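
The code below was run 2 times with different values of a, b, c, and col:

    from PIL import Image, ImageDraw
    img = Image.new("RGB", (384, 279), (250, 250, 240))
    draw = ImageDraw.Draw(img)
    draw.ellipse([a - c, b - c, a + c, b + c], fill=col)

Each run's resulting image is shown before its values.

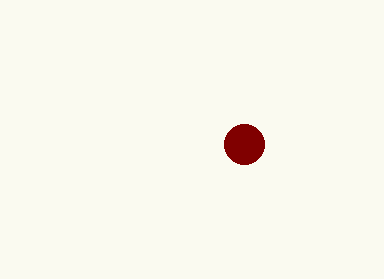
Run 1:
a = 244, b = 144, c = 20, col = 'maroon'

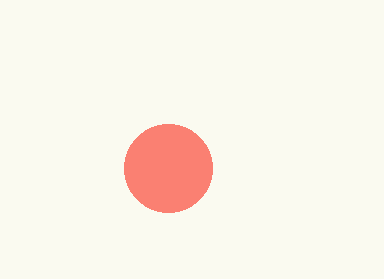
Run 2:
a = 168
b = 168
c = 44
col = 'salmon'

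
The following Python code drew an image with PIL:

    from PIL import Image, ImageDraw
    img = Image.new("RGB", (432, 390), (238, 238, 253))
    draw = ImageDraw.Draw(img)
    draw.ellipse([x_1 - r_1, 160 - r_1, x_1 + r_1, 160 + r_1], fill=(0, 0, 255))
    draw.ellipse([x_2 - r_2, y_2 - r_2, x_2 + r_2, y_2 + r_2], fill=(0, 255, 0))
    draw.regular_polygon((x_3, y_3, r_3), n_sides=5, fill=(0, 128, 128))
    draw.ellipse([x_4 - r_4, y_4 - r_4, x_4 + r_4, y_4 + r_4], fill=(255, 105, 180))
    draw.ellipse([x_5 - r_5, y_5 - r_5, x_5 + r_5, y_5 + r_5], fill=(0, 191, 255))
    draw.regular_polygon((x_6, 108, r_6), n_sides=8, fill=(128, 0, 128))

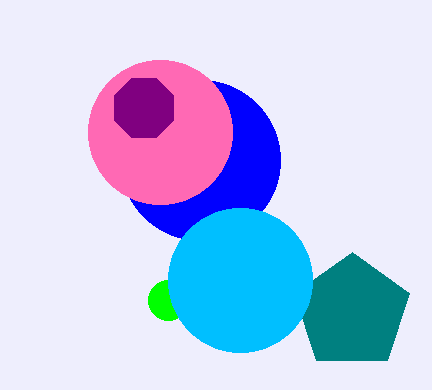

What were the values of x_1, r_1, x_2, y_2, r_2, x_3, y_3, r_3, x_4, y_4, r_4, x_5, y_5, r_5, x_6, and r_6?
x_1 = 200
r_1 = 80
x_2 = 168
y_2 = 300
r_2 = 20
x_3 = 352
y_3 = 312
r_3 = 60
x_4 = 160
y_4 = 132
r_4 = 72
x_5 = 240
y_5 = 280
r_5 = 72
x_6 = 144
r_6 = 32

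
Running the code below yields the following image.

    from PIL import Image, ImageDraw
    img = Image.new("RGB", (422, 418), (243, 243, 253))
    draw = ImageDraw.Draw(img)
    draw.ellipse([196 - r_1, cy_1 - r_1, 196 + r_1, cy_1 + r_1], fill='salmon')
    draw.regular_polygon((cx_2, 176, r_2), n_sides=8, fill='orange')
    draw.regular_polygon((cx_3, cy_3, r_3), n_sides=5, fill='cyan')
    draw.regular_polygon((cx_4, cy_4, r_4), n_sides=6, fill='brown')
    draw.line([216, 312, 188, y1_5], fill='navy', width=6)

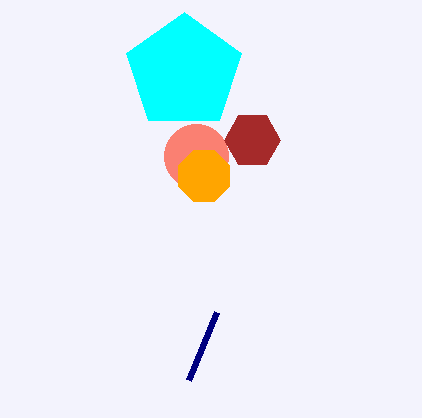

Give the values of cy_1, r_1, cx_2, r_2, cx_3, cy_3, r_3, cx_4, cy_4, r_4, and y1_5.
cy_1 = 156; r_1 = 32; cx_2 = 204; r_2 = 28; cx_3 = 184; cy_3 = 72; r_3 = 60; cx_4 = 252; cy_4 = 140; r_4 = 28; y1_5 = 380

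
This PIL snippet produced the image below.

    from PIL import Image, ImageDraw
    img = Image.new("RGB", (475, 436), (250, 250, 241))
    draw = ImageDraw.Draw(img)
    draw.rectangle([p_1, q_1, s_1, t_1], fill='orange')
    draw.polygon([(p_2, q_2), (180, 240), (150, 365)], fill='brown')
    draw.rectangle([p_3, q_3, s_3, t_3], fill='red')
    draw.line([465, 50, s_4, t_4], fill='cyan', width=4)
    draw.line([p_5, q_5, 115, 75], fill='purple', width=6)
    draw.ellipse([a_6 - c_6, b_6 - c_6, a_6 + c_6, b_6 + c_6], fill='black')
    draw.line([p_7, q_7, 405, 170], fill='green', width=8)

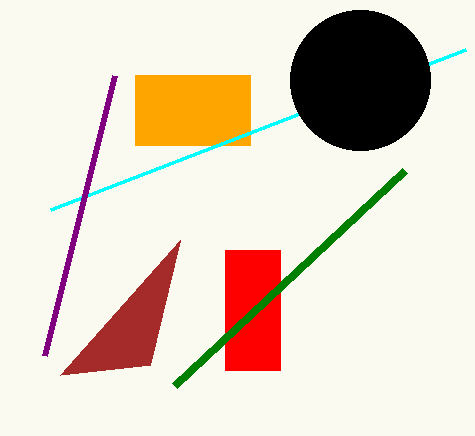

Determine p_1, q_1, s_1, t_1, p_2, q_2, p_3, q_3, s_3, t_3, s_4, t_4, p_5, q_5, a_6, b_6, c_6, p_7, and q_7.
p_1 = 135, q_1 = 75, s_1 = 250, t_1 = 145, p_2 = 60, q_2 = 375, p_3 = 225, q_3 = 250, s_3 = 280, t_3 = 370, s_4 = 50, t_4 = 210, p_5 = 45, q_5 = 355, a_6 = 360, b_6 = 80, c_6 = 70, p_7 = 175, q_7 = 385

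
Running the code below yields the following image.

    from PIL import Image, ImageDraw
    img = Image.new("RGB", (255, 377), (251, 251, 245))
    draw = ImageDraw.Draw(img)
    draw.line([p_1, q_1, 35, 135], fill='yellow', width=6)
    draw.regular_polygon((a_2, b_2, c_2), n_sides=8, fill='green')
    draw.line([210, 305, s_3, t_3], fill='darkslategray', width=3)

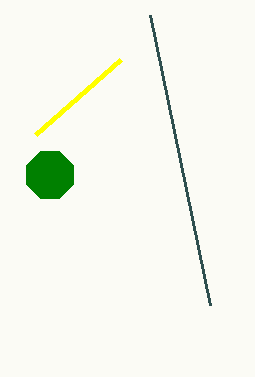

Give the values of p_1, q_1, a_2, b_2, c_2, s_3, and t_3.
p_1 = 120; q_1 = 60; a_2 = 50; b_2 = 175; c_2 = 25; s_3 = 150; t_3 = 15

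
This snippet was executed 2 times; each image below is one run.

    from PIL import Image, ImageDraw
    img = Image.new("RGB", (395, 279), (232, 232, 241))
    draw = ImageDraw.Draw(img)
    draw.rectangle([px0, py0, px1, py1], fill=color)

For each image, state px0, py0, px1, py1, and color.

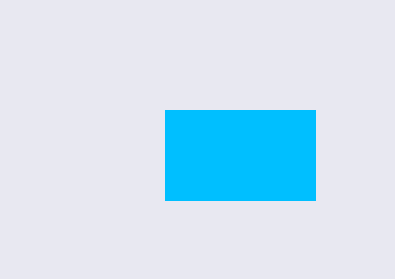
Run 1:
px0 = 165; py0 = 110; px1 = 315; py1 = 200; color = 'deepskyblue'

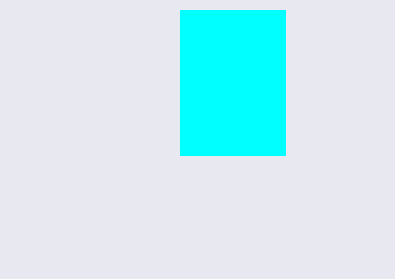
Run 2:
px0 = 180, py0 = 10, px1 = 285, py1 = 155, color = 'cyan'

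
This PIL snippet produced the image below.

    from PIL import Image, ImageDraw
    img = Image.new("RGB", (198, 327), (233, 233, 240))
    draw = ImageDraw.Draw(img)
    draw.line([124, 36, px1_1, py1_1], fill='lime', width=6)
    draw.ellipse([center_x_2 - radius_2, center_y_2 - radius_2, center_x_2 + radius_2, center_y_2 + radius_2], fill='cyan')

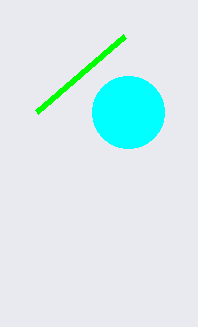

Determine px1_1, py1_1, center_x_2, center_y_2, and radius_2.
px1_1 = 36; py1_1 = 112; center_x_2 = 128; center_y_2 = 112; radius_2 = 36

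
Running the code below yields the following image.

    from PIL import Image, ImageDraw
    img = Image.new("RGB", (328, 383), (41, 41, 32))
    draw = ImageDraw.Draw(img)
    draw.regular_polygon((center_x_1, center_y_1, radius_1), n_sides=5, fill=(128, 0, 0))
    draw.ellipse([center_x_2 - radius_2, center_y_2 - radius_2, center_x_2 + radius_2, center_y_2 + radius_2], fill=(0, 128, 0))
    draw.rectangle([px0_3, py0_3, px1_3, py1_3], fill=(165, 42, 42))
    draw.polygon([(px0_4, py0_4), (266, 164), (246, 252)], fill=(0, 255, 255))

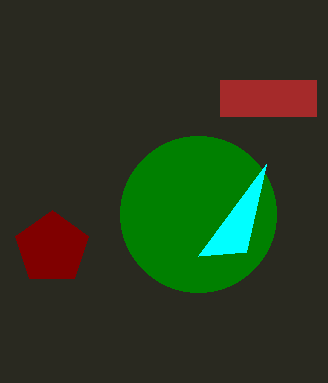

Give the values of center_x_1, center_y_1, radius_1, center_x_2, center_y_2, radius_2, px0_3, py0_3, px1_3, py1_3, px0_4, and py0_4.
center_x_1 = 52, center_y_1 = 248, radius_1 = 38, center_x_2 = 198, center_y_2 = 214, radius_2 = 78, px0_3 = 220, py0_3 = 80, px1_3 = 316, py1_3 = 116, px0_4 = 198, py0_4 = 256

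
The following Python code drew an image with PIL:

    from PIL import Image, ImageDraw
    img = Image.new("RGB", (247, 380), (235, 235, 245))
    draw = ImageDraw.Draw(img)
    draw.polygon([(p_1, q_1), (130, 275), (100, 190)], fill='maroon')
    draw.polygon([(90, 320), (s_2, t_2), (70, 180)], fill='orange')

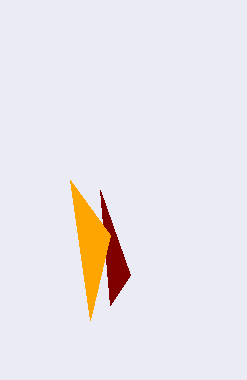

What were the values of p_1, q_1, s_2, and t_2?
p_1 = 110; q_1 = 305; s_2 = 110; t_2 = 235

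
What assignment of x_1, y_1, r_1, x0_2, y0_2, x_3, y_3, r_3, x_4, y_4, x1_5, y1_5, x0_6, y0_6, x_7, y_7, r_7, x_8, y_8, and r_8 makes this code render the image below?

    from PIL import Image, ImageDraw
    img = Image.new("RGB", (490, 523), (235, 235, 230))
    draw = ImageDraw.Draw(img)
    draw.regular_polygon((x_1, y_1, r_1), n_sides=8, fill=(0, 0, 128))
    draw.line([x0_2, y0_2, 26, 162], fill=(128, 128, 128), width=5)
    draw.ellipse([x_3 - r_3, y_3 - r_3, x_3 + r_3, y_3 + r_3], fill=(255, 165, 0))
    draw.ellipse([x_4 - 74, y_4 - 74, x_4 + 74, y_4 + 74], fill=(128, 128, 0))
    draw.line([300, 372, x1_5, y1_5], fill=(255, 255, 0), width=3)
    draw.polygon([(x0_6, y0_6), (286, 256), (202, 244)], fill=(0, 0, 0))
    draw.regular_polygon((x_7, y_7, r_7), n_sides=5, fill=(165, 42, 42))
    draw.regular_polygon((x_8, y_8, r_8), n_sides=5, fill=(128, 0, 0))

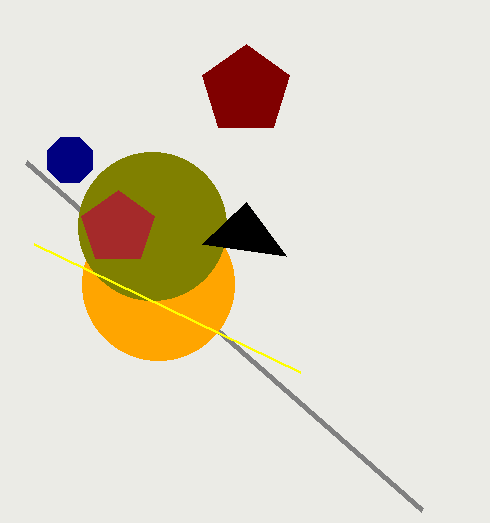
x_1 = 70; y_1 = 160; r_1 = 24; x0_2 = 422; y0_2 = 510; x_3 = 158; y_3 = 284; r_3 = 76; x_4 = 152; y_4 = 226; x1_5 = 34; y1_5 = 244; x0_6 = 246; y0_6 = 202; x_7 = 118; y_7 = 228; r_7 = 38; x_8 = 246; y_8 = 90; r_8 = 46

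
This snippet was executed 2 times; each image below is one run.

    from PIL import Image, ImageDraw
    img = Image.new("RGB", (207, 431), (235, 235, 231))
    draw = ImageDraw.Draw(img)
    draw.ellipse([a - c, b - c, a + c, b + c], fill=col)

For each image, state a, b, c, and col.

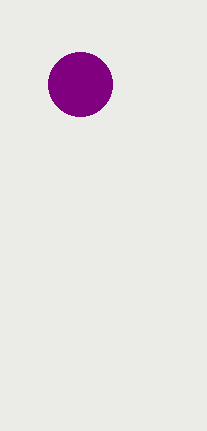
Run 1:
a = 80
b = 84
c = 32
col = 'purple'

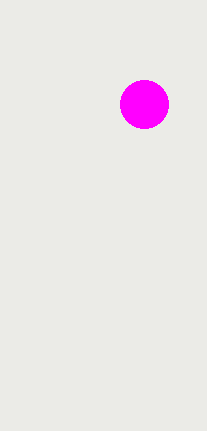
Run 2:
a = 144
b = 104
c = 24
col = 'magenta'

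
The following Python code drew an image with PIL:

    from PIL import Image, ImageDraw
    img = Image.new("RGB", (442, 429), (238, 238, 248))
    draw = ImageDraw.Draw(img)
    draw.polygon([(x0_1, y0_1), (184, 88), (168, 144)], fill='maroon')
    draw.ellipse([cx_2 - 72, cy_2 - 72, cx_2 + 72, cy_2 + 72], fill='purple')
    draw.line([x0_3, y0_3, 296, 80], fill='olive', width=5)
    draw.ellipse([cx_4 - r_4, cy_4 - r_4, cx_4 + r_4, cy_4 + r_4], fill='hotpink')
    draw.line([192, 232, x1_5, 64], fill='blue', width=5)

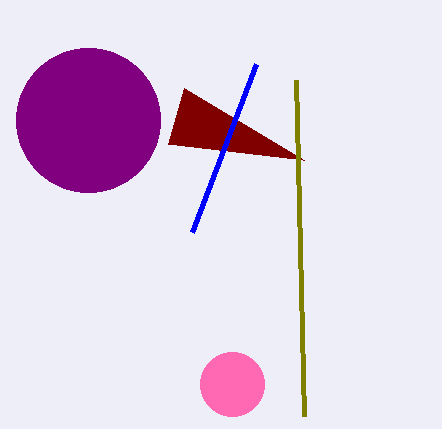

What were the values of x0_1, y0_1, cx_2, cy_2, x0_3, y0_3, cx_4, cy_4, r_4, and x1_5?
x0_1 = 304, y0_1 = 160, cx_2 = 88, cy_2 = 120, x0_3 = 304, y0_3 = 416, cx_4 = 232, cy_4 = 384, r_4 = 32, x1_5 = 256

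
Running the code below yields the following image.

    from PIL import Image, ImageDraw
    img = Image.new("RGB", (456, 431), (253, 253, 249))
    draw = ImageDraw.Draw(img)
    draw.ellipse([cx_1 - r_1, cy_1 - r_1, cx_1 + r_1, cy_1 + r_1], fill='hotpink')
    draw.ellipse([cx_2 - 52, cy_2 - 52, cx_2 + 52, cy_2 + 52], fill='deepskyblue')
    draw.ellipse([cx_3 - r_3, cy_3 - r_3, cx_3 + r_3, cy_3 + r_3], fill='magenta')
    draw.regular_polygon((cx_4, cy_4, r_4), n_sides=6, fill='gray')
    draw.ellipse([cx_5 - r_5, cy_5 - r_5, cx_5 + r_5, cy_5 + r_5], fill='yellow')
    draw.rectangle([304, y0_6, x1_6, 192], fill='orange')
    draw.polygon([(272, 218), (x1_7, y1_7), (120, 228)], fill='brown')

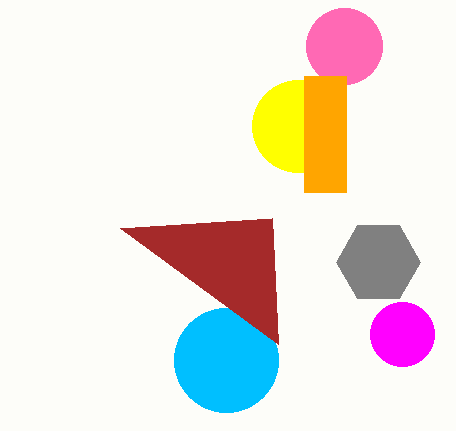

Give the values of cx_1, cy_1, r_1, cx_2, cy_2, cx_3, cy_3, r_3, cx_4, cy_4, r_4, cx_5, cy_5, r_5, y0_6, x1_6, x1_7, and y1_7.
cx_1 = 344, cy_1 = 46, r_1 = 38, cx_2 = 226, cy_2 = 360, cx_3 = 402, cy_3 = 334, r_3 = 32, cx_4 = 378, cy_4 = 262, r_4 = 42, cx_5 = 298, cy_5 = 126, r_5 = 46, y0_6 = 76, x1_6 = 346, x1_7 = 278, y1_7 = 344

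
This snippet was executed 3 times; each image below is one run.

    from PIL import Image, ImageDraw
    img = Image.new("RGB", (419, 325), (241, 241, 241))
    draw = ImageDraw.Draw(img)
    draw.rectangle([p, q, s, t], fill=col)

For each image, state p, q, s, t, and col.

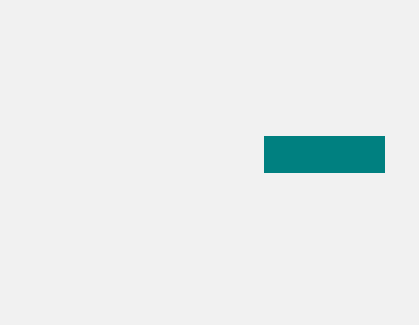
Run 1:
p = 264; q = 136; s = 384; t = 172; col = 'teal'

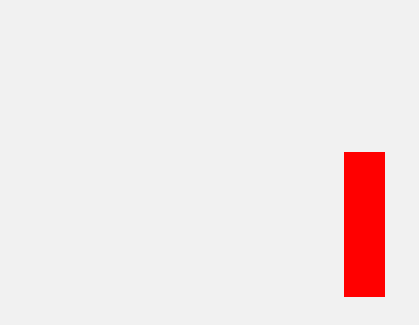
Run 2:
p = 344; q = 152; s = 384; t = 296; col = 'red'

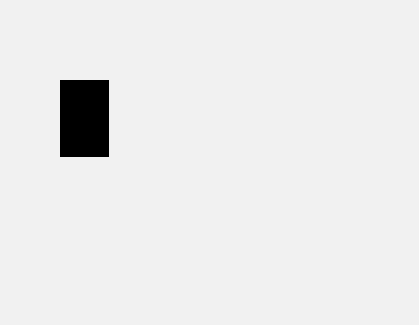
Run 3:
p = 60, q = 80, s = 108, t = 156, col = 'black'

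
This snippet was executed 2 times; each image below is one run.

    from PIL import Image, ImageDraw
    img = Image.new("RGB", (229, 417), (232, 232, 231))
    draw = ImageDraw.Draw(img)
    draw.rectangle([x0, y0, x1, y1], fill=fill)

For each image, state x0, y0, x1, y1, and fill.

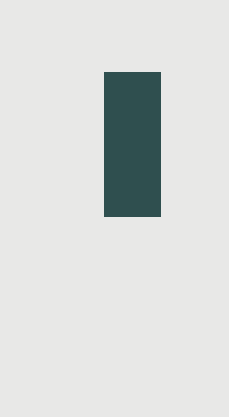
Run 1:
x0 = 104; y0 = 72; x1 = 160; y1 = 216; fill = 'darkslategray'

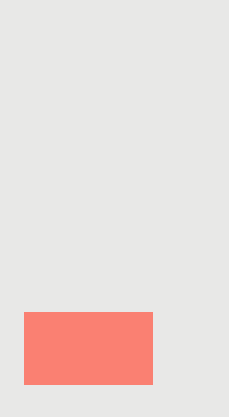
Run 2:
x0 = 24
y0 = 312
x1 = 152
y1 = 384
fill = 'salmon'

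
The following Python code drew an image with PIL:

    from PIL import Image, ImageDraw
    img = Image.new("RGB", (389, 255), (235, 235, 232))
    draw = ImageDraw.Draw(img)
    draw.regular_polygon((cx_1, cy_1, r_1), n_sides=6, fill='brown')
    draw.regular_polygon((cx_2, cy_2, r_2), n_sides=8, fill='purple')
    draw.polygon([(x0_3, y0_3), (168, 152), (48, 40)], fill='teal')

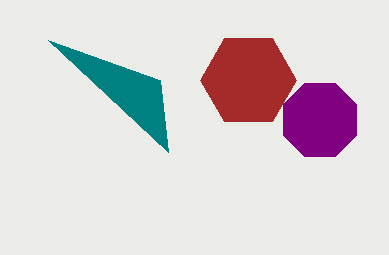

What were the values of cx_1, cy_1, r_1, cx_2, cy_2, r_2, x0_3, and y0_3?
cx_1 = 248, cy_1 = 80, r_1 = 48, cx_2 = 320, cy_2 = 120, r_2 = 40, x0_3 = 160, y0_3 = 80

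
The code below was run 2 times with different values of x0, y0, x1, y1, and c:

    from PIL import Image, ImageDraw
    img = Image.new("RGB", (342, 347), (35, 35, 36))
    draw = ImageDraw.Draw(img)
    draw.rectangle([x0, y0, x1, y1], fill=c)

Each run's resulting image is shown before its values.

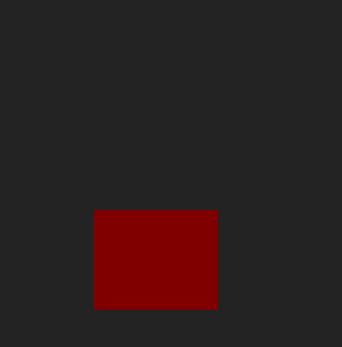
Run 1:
x0 = 94; y0 = 210; x1 = 216; y1 = 308; c = 'maroon'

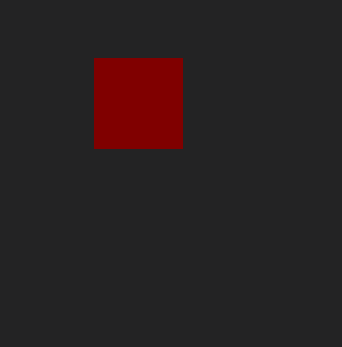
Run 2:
x0 = 94
y0 = 58
x1 = 182
y1 = 148
c = 'maroon'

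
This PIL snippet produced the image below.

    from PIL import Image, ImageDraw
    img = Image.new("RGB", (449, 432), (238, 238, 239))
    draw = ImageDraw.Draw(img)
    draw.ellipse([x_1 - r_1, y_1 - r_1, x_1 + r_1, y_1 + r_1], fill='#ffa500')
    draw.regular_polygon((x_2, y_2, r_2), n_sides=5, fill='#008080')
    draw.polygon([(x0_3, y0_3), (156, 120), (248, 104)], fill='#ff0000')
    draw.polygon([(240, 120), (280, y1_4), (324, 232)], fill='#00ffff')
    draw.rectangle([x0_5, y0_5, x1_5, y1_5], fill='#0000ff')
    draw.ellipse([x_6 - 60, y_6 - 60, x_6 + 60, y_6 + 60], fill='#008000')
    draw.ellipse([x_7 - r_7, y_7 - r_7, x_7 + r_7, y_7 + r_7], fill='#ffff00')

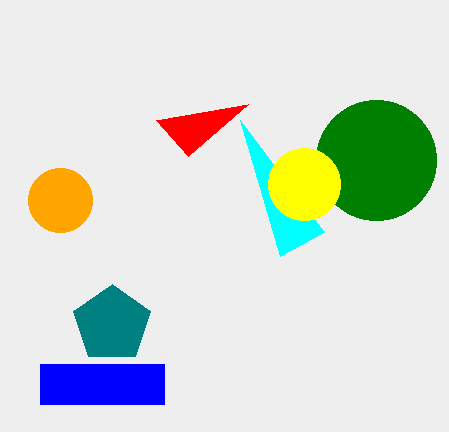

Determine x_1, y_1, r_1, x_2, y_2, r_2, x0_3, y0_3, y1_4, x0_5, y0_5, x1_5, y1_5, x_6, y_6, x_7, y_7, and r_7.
x_1 = 60; y_1 = 200; r_1 = 32; x_2 = 112; y_2 = 324; r_2 = 40; x0_3 = 188; y0_3 = 156; y1_4 = 256; x0_5 = 40; y0_5 = 364; x1_5 = 164; y1_5 = 404; x_6 = 376; y_6 = 160; x_7 = 304; y_7 = 184; r_7 = 36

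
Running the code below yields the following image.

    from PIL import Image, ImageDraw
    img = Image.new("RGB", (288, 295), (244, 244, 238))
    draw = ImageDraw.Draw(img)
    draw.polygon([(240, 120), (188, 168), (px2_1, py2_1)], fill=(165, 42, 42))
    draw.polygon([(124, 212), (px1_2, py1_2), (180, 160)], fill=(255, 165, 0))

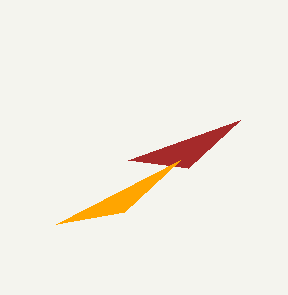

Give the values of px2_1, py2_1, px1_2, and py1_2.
px2_1 = 128
py2_1 = 160
px1_2 = 56
py1_2 = 224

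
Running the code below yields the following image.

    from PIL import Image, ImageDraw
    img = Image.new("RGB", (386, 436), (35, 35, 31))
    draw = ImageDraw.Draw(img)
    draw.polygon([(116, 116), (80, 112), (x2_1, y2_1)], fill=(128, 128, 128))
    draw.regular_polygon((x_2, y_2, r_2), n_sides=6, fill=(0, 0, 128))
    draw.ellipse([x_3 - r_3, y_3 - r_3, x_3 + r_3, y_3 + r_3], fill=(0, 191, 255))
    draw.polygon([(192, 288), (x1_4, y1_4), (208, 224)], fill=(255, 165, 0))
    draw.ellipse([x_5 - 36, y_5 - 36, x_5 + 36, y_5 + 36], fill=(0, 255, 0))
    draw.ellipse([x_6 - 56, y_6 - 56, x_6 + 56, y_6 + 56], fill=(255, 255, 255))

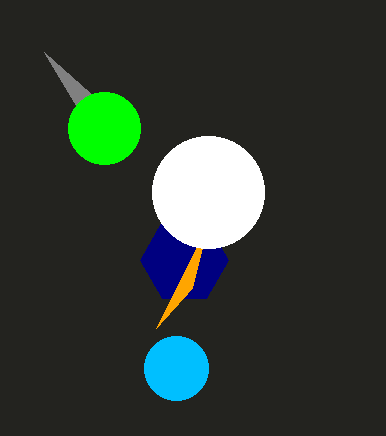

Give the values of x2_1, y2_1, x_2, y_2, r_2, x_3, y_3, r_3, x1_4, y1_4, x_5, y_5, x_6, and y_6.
x2_1 = 44
y2_1 = 52
x_2 = 184
y_2 = 260
r_2 = 44
x_3 = 176
y_3 = 368
r_3 = 32
x1_4 = 156
y1_4 = 328
x_5 = 104
y_5 = 128
x_6 = 208
y_6 = 192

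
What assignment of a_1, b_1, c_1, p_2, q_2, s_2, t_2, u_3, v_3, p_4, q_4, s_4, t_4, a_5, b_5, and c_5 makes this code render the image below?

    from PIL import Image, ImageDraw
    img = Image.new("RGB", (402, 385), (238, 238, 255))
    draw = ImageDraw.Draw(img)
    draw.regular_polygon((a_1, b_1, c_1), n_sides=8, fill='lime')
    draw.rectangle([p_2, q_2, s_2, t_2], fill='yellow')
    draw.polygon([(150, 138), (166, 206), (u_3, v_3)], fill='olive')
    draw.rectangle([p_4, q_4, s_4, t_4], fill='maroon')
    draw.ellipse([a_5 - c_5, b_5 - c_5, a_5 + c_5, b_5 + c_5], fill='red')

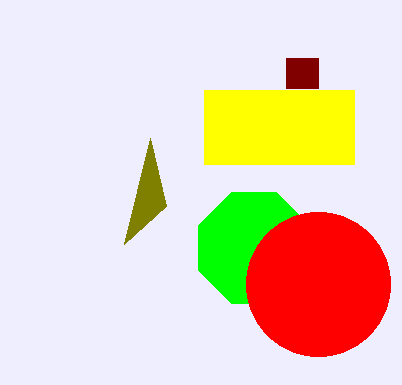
a_1 = 254; b_1 = 248; c_1 = 60; p_2 = 204; q_2 = 90; s_2 = 354; t_2 = 164; u_3 = 124; v_3 = 244; p_4 = 286; q_4 = 58; s_4 = 318; t_4 = 88; a_5 = 318; b_5 = 284; c_5 = 72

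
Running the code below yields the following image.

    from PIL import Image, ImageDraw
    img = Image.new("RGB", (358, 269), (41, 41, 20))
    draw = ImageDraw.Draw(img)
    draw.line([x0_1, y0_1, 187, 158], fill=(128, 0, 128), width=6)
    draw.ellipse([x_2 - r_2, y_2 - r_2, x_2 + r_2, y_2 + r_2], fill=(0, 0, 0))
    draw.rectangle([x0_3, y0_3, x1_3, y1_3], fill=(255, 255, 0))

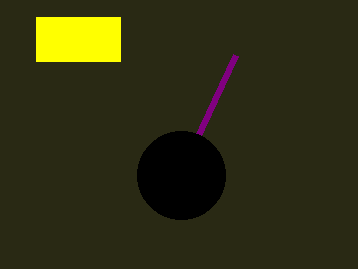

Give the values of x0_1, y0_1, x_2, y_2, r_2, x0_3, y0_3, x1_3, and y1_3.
x0_1 = 235; y0_1 = 55; x_2 = 181; y_2 = 175; r_2 = 44; x0_3 = 36; y0_3 = 17; x1_3 = 120; y1_3 = 61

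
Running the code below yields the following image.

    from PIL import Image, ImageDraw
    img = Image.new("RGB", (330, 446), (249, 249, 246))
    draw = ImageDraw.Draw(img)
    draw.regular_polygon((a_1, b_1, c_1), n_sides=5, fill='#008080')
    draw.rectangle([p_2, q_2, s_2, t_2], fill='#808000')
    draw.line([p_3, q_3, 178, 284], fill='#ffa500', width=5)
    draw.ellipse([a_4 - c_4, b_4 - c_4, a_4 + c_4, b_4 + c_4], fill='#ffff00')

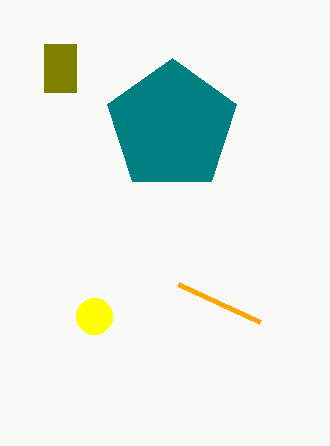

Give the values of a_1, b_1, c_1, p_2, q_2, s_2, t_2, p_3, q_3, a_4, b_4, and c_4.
a_1 = 172; b_1 = 126; c_1 = 68; p_2 = 44; q_2 = 44; s_2 = 76; t_2 = 92; p_3 = 260; q_3 = 322; a_4 = 94; b_4 = 316; c_4 = 18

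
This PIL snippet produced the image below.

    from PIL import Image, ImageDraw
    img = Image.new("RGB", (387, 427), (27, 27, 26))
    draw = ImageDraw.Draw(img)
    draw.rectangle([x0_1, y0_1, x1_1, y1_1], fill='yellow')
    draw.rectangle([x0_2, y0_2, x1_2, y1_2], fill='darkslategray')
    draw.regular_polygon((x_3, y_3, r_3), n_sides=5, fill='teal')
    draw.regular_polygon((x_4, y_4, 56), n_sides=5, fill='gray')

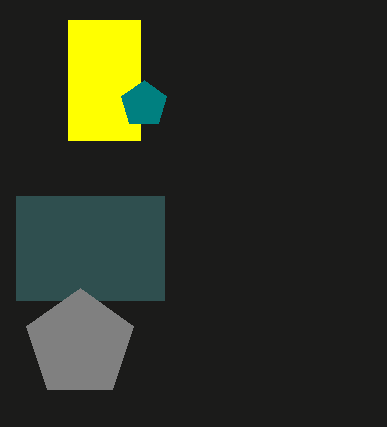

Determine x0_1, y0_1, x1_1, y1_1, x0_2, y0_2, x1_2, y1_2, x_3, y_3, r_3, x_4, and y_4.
x0_1 = 68, y0_1 = 20, x1_1 = 140, y1_1 = 140, x0_2 = 16, y0_2 = 196, x1_2 = 164, y1_2 = 300, x_3 = 144, y_3 = 104, r_3 = 24, x_4 = 80, y_4 = 344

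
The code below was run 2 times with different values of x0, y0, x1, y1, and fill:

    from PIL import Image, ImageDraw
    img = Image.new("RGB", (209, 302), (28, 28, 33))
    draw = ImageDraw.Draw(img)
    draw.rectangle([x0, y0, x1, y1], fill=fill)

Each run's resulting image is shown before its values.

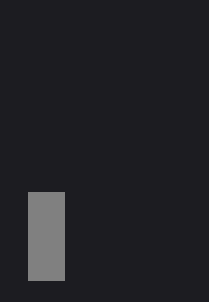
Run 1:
x0 = 28, y0 = 192, x1 = 64, y1 = 280, fill = 'gray'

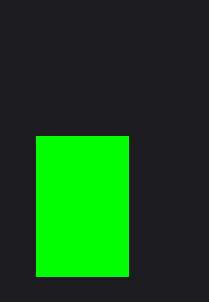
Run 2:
x0 = 36; y0 = 136; x1 = 128; y1 = 276; fill = 'lime'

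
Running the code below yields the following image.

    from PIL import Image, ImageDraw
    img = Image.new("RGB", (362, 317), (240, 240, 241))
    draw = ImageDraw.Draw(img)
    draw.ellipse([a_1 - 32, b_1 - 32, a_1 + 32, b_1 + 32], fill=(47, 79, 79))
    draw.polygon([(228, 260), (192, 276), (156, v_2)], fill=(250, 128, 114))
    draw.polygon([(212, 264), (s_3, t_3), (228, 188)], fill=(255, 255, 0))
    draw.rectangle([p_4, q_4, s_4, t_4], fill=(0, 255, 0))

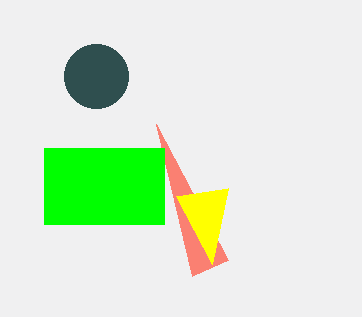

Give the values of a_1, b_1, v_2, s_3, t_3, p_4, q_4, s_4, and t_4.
a_1 = 96
b_1 = 76
v_2 = 124
s_3 = 176
t_3 = 196
p_4 = 44
q_4 = 148
s_4 = 164
t_4 = 224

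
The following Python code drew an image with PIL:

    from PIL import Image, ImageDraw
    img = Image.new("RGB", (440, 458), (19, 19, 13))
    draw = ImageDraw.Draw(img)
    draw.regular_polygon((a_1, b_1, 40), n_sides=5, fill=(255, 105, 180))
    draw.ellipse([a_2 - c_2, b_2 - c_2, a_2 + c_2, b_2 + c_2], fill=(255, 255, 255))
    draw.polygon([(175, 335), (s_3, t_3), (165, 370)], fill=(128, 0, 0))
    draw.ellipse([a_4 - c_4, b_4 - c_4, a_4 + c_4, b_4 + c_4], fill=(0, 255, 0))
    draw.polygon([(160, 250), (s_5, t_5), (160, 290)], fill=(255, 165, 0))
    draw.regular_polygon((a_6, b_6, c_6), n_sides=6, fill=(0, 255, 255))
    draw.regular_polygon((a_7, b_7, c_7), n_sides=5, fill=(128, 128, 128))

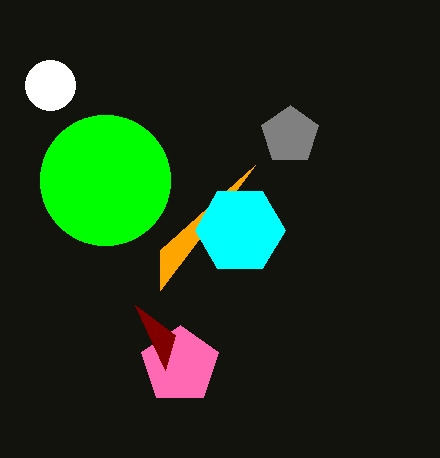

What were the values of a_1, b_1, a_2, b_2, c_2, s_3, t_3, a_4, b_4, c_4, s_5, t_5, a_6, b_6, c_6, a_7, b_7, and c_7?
a_1 = 180; b_1 = 365; a_2 = 50; b_2 = 85; c_2 = 25; s_3 = 135; t_3 = 305; a_4 = 105; b_4 = 180; c_4 = 65; s_5 = 255; t_5 = 165; a_6 = 240; b_6 = 230; c_6 = 45; a_7 = 290; b_7 = 135; c_7 = 30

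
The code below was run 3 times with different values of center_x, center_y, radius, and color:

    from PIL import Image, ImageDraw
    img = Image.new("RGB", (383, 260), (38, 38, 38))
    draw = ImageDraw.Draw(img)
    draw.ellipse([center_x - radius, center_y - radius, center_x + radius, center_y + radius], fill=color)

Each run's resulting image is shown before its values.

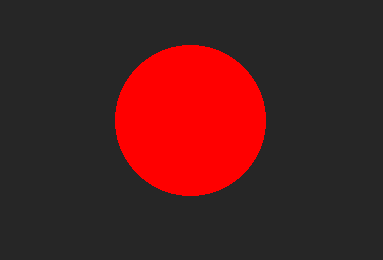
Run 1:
center_x = 190
center_y = 120
radius = 75
color = 'red'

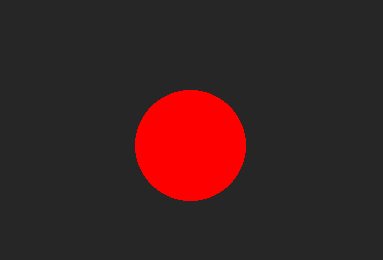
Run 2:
center_x = 190, center_y = 145, radius = 55, color = 'red'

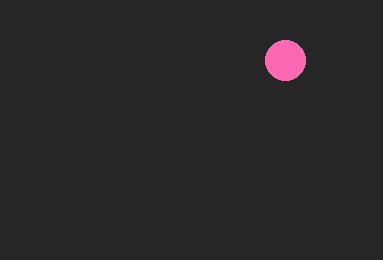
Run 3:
center_x = 285, center_y = 60, radius = 20, color = 'hotpink'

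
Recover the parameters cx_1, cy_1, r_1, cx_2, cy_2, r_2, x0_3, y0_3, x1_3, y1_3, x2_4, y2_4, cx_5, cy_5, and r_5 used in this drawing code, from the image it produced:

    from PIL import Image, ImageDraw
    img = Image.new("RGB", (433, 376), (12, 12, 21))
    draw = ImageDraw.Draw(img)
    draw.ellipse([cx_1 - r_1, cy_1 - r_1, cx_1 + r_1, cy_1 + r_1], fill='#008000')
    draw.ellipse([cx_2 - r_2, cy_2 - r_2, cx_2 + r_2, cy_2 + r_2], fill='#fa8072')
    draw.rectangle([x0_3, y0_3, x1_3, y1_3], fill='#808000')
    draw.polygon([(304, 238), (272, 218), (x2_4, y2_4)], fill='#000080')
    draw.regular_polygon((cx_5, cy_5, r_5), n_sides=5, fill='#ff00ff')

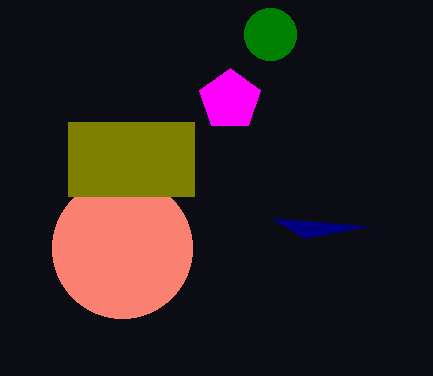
cx_1 = 270
cy_1 = 34
r_1 = 26
cx_2 = 122
cy_2 = 248
r_2 = 70
x0_3 = 68
y0_3 = 122
x1_3 = 194
y1_3 = 196
x2_4 = 370
y2_4 = 226
cx_5 = 230
cy_5 = 100
r_5 = 32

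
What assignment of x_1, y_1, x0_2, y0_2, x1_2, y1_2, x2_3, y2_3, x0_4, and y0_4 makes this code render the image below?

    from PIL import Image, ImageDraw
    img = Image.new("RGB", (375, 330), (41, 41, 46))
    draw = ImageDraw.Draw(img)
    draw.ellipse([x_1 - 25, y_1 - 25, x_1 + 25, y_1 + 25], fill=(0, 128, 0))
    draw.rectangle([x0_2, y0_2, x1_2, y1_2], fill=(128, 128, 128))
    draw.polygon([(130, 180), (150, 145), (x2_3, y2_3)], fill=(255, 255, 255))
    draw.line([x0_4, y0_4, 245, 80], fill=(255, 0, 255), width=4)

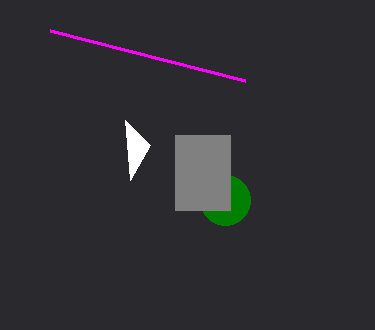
x_1 = 225; y_1 = 200; x0_2 = 175; y0_2 = 135; x1_2 = 230; y1_2 = 210; x2_3 = 125; y2_3 = 120; x0_4 = 50; y0_4 = 30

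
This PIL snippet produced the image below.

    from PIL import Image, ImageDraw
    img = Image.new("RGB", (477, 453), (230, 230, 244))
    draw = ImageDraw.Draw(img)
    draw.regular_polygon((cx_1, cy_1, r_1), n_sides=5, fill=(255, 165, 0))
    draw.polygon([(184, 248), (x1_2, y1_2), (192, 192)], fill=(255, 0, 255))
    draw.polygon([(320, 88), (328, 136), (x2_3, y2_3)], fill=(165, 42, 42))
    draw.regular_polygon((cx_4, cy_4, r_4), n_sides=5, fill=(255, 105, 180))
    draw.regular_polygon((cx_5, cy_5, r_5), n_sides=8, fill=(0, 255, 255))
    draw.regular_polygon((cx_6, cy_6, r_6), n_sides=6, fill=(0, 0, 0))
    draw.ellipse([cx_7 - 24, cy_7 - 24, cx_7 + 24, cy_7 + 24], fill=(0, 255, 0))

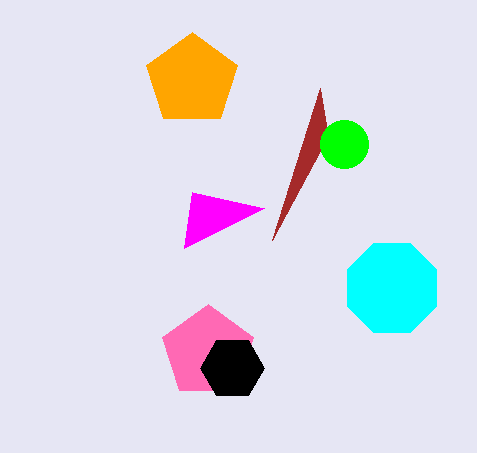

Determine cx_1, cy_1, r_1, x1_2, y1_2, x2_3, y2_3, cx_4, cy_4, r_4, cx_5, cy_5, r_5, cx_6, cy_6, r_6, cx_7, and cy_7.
cx_1 = 192, cy_1 = 80, r_1 = 48, x1_2 = 264, y1_2 = 208, x2_3 = 272, y2_3 = 240, cx_4 = 208, cy_4 = 352, r_4 = 48, cx_5 = 392, cy_5 = 288, r_5 = 48, cx_6 = 232, cy_6 = 368, r_6 = 32, cx_7 = 344, cy_7 = 144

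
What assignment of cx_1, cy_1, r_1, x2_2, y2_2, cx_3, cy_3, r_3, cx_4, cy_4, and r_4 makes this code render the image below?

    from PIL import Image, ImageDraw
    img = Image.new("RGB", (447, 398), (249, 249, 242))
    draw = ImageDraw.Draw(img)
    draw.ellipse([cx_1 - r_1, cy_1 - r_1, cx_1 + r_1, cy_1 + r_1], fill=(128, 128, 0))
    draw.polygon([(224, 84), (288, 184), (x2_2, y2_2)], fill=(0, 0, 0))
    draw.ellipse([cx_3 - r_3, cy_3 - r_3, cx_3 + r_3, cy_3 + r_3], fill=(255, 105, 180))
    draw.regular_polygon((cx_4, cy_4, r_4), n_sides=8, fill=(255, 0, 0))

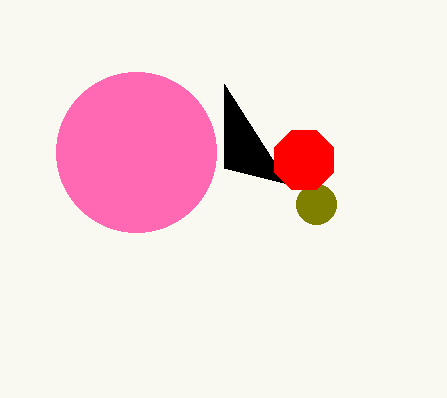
cx_1 = 316
cy_1 = 204
r_1 = 20
x2_2 = 224
y2_2 = 168
cx_3 = 136
cy_3 = 152
r_3 = 80
cx_4 = 304
cy_4 = 160
r_4 = 32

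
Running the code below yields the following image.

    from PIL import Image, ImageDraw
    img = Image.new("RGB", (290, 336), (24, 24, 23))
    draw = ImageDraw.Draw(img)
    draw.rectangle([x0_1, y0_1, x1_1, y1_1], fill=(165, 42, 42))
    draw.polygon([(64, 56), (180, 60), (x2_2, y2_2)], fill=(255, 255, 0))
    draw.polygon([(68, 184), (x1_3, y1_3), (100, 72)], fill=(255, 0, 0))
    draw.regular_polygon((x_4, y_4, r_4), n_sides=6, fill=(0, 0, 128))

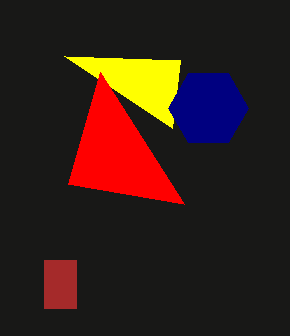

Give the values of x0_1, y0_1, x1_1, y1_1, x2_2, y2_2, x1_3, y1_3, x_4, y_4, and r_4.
x0_1 = 44; y0_1 = 260; x1_1 = 76; y1_1 = 308; x2_2 = 172; y2_2 = 128; x1_3 = 184; y1_3 = 204; x_4 = 208; y_4 = 108; r_4 = 40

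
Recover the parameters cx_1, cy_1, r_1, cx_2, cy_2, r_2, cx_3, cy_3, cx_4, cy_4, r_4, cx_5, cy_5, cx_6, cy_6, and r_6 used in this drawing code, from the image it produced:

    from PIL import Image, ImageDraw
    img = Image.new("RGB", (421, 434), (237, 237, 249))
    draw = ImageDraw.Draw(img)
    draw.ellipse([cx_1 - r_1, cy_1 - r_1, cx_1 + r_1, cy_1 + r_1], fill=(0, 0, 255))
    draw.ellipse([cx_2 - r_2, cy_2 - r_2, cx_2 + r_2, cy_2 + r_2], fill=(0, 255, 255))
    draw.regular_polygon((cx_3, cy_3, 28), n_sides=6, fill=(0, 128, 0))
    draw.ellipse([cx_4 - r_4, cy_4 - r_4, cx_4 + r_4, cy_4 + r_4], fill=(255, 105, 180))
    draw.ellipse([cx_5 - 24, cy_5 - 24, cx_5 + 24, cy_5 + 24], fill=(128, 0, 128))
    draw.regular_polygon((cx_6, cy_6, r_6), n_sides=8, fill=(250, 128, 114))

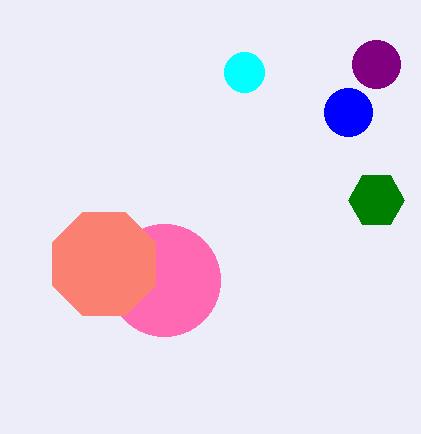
cx_1 = 348
cy_1 = 112
r_1 = 24
cx_2 = 244
cy_2 = 72
r_2 = 20
cx_3 = 376
cy_3 = 200
cx_4 = 164
cy_4 = 280
r_4 = 56
cx_5 = 376
cy_5 = 64
cx_6 = 104
cy_6 = 264
r_6 = 56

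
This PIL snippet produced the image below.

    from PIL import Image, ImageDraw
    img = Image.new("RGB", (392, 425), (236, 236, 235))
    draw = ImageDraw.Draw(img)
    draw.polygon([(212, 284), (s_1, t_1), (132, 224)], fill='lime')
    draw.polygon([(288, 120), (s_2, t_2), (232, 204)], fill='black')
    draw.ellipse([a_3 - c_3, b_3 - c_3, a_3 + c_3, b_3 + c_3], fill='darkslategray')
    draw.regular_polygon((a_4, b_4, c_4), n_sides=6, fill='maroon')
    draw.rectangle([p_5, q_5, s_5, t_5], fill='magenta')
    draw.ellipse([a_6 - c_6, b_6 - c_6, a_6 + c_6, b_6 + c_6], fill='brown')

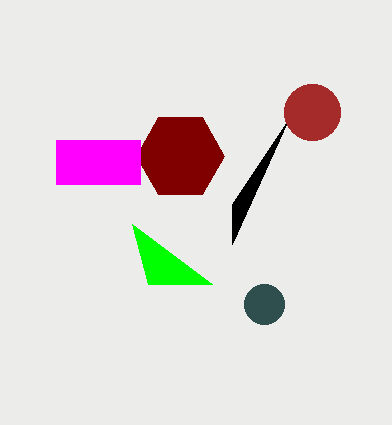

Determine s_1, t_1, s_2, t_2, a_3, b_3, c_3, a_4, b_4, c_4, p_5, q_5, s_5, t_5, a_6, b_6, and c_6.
s_1 = 148
t_1 = 284
s_2 = 232
t_2 = 244
a_3 = 264
b_3 = 304
c_3 = 20
a_4 = 180
b_4 = 156
c_4 = 44
p_5 = 56
q_5 = 140
s_5 = 140
t_5 = 184
a_6 = 312
b_6 = 112
c_6 = 28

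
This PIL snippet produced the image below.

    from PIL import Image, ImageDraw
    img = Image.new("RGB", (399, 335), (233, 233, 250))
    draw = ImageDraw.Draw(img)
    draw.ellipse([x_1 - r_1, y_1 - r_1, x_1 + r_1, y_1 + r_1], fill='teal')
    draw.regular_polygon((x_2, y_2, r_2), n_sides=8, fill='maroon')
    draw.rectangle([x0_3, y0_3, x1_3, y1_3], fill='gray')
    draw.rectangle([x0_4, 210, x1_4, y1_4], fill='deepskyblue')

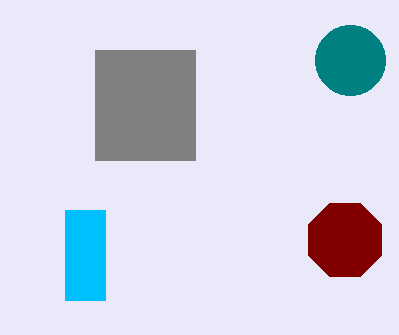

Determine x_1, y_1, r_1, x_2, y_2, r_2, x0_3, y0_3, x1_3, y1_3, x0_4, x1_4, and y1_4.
x_1 = 350, y_1 = 60, r_1 = 35, x_2 = 345, y_2 = 240, r_2 = 40, x0_3 = 95, y0_3 = 50, x1_3 = 195, y1_3 = 160, x0_4 = 65, x1_4 = 105, y1_4 = 300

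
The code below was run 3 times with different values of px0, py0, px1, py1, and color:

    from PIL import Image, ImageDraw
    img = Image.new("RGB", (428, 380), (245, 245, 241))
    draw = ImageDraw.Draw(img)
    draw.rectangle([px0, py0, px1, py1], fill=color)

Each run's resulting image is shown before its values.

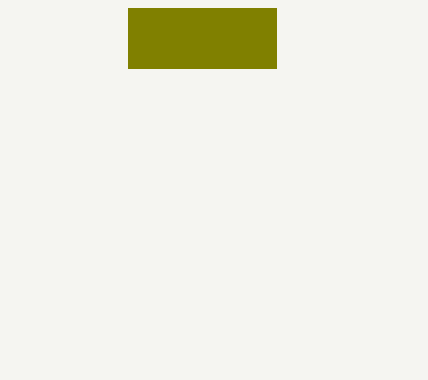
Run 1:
px0 = 128; py0 = 8; px1 = 276; py1 = 68; color = 'olive'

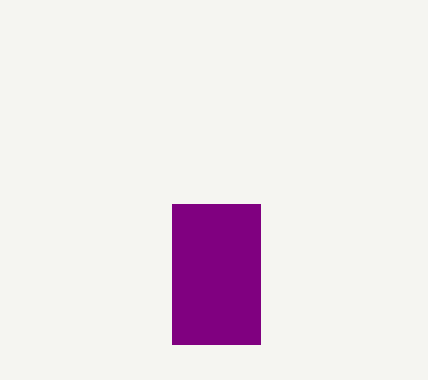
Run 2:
px0 = 172, py0 = 204, px1 = 260, py1 = 344, color = 'purple'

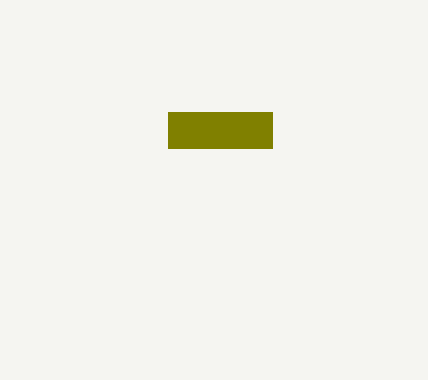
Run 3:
px0 = 168, py0 = 112, px1 = 272, py1 = 148, color = 'olive'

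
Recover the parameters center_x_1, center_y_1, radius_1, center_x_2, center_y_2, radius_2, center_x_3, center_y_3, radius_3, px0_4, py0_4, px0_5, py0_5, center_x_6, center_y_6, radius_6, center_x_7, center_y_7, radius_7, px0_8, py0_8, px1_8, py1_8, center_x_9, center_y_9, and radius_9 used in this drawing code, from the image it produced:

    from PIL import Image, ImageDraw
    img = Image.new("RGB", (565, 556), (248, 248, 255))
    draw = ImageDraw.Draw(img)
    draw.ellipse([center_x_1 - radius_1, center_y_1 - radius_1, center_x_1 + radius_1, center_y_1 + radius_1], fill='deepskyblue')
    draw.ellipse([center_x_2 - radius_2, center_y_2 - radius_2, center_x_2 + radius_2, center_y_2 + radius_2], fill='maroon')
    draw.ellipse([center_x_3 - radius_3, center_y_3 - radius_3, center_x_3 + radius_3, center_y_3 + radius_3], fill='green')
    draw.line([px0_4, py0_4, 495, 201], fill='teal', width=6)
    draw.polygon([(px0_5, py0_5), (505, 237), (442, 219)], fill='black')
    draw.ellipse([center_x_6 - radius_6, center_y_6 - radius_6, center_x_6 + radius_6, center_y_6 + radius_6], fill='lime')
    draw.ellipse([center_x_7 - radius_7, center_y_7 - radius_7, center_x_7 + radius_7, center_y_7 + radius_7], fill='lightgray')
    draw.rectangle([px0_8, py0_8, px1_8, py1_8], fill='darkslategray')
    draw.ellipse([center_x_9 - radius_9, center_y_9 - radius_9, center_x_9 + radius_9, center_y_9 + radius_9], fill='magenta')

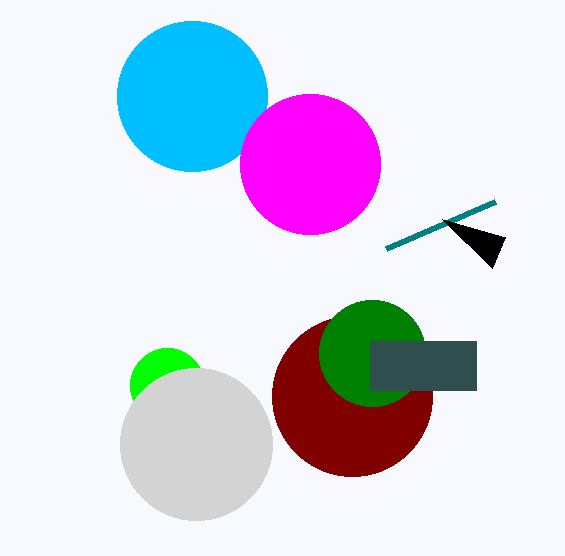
center_x_1 = 192; center_y_1 = 96; radius_1 = 75; center_x_2 = 352; center_y_2 = 396; radius_2 = 80; center_x_3 = 372; center_y_3 = 353; radius_3 = 53; px0_4 = 386; py0_4 = 248; px0_5 = 492; py0_5 = 268; center_x_6 = 167; center_y_6 = 385; radius_6 = 37; center_x_7 = 196; center_y_7 = 444; radius_7 = 76; px0_8 = 370; py0_8 = 341; px1_8 = 476; py1_8 = 390; center_x_9 = 310; center_y_9 = 164; radius_9 = 70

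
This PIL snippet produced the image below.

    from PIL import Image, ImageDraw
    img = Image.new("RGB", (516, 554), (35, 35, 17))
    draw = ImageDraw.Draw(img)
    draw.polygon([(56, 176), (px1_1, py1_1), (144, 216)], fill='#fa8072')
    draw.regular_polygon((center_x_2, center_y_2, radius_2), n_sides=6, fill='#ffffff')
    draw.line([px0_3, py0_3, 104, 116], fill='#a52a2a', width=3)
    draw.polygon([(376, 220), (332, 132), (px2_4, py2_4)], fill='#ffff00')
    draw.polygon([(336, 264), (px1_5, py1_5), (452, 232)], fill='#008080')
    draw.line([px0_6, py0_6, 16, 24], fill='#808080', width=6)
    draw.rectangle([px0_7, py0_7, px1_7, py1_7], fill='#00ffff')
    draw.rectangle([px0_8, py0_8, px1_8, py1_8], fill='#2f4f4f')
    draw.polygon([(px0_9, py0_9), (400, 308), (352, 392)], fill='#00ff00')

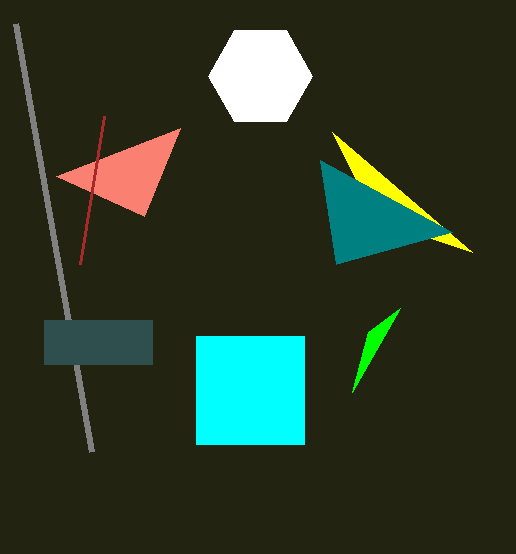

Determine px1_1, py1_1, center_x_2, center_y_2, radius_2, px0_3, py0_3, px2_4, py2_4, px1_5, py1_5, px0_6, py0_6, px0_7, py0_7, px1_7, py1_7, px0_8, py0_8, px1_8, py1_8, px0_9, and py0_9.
px1_1 = 180; py1_1 = 128; center_x_2 = 260; center_y_2 = 76; radius_2 = 52; px0_3 = 80; py0_3 = 264; px2_4 = 472; py2_4 = 252; px1_5 = 320; py1_5 = 160; px0_6 = 92; py0_6 = 452; px0_7 = 196; py0_7 = 336; px1_7 = 304; py1_7 = 444; px0_8 = 44; py0_8 = 320; px1_8 = 152; py1_8 = 364; px0_9 = 368; py0_9 = 332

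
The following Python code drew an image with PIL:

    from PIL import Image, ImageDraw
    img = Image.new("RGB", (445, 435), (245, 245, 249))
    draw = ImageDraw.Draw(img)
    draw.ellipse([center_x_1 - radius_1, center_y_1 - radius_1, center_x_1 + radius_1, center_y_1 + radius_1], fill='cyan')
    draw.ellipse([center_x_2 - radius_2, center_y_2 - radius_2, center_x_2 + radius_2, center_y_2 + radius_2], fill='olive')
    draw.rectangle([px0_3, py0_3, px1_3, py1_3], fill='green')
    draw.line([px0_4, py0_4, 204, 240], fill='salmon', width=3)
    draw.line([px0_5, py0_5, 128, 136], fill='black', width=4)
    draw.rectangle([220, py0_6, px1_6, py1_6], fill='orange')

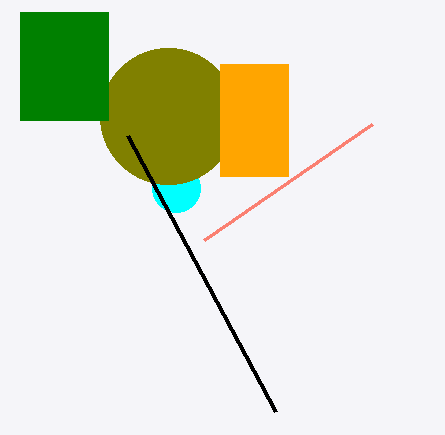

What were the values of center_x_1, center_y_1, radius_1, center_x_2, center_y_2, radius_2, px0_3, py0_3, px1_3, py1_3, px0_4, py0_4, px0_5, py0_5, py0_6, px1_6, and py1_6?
center_x_1 = 176; center_y_1 = 188; radius_1 = 24; center_x_2 = 168; center_y_2 = 116; radius_2 = 68; px0_3 = 20; py0_3 = 12; px1_3 = 108; py1_3 = 120; px0_4 = 372; py0_4 = 124; px0_5 = 276; py0_5 = 412; py0_6 = 64; px1_6 = 288; py1_6 = 176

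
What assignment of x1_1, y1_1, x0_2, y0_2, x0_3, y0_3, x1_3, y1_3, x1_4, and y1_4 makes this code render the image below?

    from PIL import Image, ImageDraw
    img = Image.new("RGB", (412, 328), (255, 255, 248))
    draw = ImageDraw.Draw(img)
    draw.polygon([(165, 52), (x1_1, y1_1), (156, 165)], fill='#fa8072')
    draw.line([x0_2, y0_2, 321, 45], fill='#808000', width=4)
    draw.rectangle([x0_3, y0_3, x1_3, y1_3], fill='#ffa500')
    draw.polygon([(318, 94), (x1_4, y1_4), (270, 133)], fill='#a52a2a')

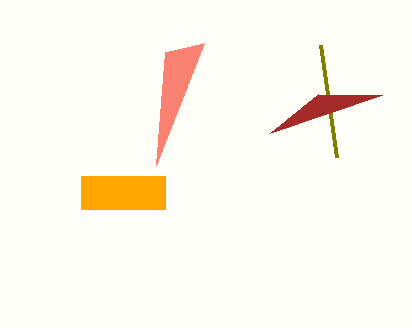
x1_1 = 204; y1_1 = 43; x0_2 = 337; y0_2 = 157; x0_3 = 81; y0_3 = 176; x1_3 = 165; y1_3 = 209; x1_4 = 382; y1_4 = 95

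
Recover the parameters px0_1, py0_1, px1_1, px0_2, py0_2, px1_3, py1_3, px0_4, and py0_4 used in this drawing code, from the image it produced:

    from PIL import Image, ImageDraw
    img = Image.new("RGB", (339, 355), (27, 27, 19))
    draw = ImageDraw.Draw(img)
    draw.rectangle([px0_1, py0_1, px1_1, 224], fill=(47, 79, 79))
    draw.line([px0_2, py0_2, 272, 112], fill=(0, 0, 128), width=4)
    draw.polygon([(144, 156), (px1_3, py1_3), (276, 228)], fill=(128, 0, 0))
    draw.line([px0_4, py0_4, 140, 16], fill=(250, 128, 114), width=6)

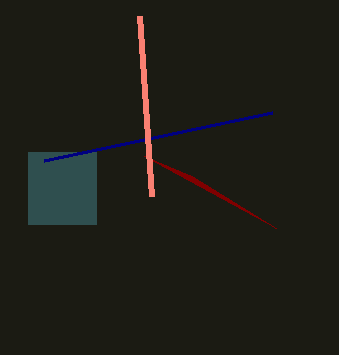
px0_1 = 28; py0_1 = 152; px1_1 = 96; px0_2 = 44; py0_2 = 160; px1_3 = 192; py1_3 = 176; px0_4 = 152; py0_4 = 196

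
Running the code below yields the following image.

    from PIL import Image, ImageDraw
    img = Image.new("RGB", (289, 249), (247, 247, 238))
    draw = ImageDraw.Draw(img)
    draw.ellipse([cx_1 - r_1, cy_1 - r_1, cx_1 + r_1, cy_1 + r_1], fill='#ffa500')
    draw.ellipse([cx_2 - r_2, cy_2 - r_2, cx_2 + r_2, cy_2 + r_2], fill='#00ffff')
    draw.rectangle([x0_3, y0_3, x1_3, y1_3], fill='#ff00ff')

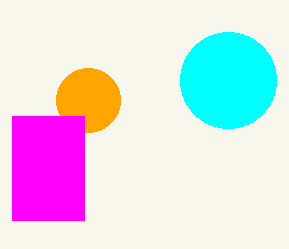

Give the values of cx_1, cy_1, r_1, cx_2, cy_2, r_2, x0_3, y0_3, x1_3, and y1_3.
cx_1 = 88
cy_1 = 100
r_1 = 32
cx_2 = 228
cy_2 = 80
r_2 = 48
x0_3 = 12
y0_3 = 116
x1_3 = 84
y1_3 = 220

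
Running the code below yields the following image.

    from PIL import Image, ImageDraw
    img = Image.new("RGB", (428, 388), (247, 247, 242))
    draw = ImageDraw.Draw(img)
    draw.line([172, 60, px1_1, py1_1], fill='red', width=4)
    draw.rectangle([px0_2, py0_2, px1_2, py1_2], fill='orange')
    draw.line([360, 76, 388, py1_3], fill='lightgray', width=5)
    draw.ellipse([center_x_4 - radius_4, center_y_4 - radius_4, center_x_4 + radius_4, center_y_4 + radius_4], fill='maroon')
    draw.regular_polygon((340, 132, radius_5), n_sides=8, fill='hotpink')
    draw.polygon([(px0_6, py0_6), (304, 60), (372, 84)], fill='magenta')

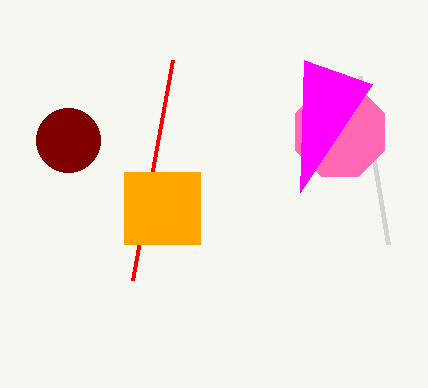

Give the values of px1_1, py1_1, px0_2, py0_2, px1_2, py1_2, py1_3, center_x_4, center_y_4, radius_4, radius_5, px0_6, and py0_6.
px1_1 = 132, py1_1 = 280, px0_2 = 124, py0_2 = 172, px1_2 = 200, py1_2 = 244, py1_3 = 244, center_x_4 = 68, center_y_4 = 140, radius_4 = 32, radius_5 = 48, px0_6 = 300, py0_6 = 192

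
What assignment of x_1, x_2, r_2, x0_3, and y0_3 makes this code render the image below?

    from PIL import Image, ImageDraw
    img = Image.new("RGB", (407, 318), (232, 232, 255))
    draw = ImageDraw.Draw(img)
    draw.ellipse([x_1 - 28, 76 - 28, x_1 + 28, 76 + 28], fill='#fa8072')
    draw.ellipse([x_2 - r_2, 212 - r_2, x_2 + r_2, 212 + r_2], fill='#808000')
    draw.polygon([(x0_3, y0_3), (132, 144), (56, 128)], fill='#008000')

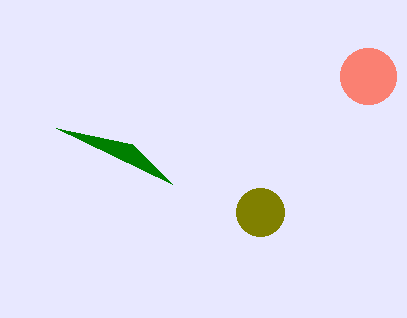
x_1 = 368
x_2 = 260
r_2 = 24
x0_3 = 172
y0_3 = 184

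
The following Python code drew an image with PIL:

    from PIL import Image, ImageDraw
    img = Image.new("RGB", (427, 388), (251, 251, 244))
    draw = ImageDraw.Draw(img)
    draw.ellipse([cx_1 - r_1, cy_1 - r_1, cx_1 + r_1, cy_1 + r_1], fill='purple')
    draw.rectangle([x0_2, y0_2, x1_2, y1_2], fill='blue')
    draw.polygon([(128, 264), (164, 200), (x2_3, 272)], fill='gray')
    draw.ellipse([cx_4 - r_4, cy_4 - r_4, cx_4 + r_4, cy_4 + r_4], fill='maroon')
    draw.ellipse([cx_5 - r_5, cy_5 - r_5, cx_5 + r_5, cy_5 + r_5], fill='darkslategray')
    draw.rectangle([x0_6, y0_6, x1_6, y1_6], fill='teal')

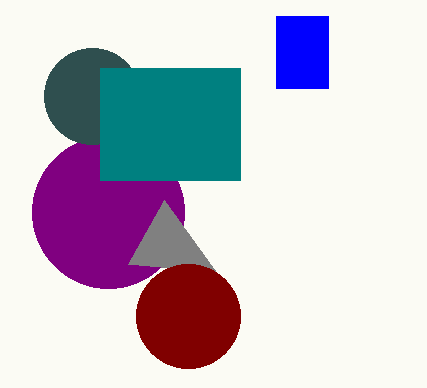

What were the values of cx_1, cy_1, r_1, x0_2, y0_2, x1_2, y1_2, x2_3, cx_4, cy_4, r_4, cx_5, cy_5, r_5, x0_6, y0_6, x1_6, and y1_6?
cx_1 = 108; cy_1 = 212; r_1 = 76; x0_2 = 276; y0_2 = 16; x1_2 = 328; y1_2 = 88; x2_3 = 216; cx_4 = 188; cy_4 = 316; r_4 = 52; cx_5 = 92; cy_5 = 96; r_5 = 48; x0_6 = 100; y0_6 = 68; x1_6 = 240; y1_6 = 180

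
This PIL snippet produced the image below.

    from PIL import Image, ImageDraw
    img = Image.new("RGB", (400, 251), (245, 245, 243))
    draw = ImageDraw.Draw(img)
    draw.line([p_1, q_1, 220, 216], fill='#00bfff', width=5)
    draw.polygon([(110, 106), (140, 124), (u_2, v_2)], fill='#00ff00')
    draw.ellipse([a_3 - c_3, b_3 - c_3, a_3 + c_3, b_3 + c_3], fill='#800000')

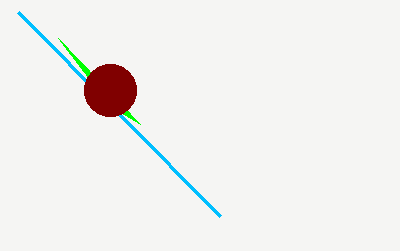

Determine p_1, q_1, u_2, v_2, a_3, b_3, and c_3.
p_1 = 18, q_1 = 12, u_2 = 58, v_2 = 38, a_3 = 110, b_3 = 90, c_3 = 26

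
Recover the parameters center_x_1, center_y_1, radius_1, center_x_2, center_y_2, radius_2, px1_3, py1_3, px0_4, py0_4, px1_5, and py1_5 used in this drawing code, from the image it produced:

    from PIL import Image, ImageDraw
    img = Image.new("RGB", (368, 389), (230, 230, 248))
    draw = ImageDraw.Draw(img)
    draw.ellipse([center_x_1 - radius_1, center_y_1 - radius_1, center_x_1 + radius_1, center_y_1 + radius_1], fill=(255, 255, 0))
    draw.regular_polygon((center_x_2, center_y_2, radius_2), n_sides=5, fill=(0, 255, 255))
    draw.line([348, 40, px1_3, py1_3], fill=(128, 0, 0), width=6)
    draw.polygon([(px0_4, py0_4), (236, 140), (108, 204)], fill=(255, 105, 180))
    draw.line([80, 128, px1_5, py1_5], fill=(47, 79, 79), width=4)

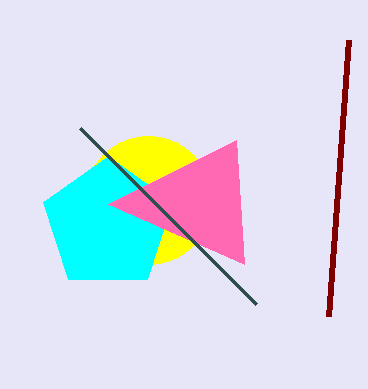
center_x_1 = 148; center_y_1 = 200; radius_1 = 64; center_x_2 = 108; center_y_2 = 224; radius_2 = 68; px1_3 = 328; py1_3 = 316; px0_4 = 244; py0_4 = 264; px1_5 = 256; py1_5 = 304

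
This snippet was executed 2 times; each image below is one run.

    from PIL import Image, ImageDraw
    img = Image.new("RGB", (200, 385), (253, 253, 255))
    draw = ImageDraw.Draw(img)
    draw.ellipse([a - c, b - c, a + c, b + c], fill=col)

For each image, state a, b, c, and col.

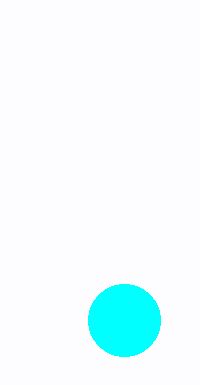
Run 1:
a = 124, b = 320, c = 36, col = 'cyan'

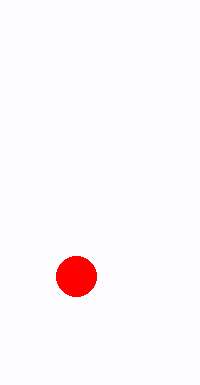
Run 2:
a = 76; b = 276; c = 20; col = 'red'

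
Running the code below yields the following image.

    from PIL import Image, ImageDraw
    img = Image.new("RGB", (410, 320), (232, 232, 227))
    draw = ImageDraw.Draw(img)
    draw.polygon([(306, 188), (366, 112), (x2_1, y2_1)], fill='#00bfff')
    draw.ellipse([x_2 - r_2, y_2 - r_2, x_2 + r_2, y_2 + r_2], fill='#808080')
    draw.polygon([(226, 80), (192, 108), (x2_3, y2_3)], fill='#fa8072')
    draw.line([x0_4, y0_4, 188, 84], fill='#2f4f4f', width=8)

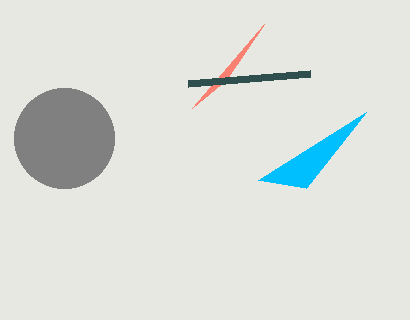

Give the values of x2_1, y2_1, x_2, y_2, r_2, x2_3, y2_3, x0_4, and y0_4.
x2_1 = 258, y2_1 = 180, x_2 = 64, y_2 = 138, r_2 = 50, x2_3 = 264, y2_3 = 24, x0_4 = 310, y0_4 = 74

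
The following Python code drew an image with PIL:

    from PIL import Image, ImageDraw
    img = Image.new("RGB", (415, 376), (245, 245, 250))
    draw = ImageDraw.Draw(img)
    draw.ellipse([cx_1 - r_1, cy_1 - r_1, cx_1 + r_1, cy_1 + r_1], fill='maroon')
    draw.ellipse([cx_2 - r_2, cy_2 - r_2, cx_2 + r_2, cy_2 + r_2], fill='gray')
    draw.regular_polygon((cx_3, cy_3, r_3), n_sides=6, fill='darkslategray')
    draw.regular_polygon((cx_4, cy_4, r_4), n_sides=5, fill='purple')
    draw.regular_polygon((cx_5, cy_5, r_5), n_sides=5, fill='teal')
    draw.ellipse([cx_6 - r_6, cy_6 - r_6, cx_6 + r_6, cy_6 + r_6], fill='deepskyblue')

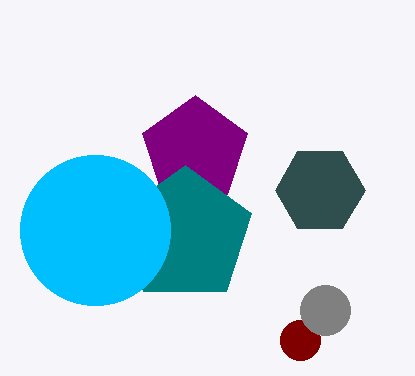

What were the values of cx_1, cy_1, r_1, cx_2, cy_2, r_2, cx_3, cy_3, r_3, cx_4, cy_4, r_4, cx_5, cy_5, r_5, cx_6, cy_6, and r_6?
cx_1 = 300, cy_1 = 340, r_1 = 20, cx_2 = 325, cy_2 = 310, r_2 = 25, cx_3 = 320, cy_3 = 190, r_3 = 45, cx_4 = 195, cy_4 = 150, r_4 = 55, cx_5 = 185, cy_5 = 235, r_5 = 70, cx_6 = 95, cy_6 = 230, r_6 = 75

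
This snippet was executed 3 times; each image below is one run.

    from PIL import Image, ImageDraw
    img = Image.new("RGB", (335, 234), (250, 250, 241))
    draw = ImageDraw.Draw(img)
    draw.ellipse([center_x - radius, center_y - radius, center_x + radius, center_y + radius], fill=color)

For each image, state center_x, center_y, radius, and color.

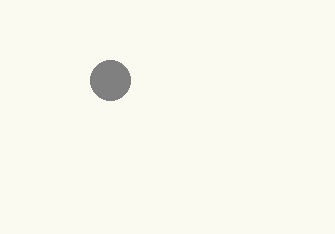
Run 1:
center_x = 110, center_y = 80, radius = 20, color = 'gray'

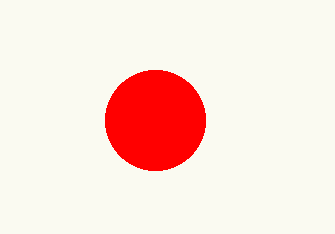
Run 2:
center_x = 155, center_y = 120, radius = 50, color = 'red'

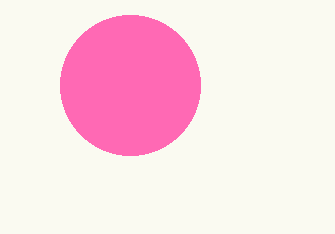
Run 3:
center_x = 130; center_y = 85; radius = 70; color = 'hotpink'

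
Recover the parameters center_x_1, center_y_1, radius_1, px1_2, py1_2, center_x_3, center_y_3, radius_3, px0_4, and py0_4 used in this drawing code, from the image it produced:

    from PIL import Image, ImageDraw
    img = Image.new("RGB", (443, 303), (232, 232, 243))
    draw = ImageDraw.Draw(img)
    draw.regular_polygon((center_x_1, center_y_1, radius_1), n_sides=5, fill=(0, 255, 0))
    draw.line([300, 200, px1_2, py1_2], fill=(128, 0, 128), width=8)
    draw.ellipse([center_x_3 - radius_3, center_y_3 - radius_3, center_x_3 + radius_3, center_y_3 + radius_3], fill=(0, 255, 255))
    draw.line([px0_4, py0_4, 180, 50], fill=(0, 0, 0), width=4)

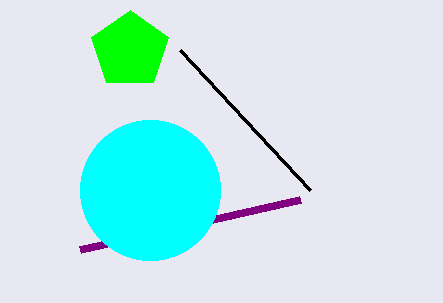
center_x_1 = 130
center_y_1 = 50
radius_1 = 40
px1_2 = 80
py1_2 = 250
center_x_3 = 150
center_y_3 = 190
radius_3 = 70
px0_4 = 310
py0_4 = 190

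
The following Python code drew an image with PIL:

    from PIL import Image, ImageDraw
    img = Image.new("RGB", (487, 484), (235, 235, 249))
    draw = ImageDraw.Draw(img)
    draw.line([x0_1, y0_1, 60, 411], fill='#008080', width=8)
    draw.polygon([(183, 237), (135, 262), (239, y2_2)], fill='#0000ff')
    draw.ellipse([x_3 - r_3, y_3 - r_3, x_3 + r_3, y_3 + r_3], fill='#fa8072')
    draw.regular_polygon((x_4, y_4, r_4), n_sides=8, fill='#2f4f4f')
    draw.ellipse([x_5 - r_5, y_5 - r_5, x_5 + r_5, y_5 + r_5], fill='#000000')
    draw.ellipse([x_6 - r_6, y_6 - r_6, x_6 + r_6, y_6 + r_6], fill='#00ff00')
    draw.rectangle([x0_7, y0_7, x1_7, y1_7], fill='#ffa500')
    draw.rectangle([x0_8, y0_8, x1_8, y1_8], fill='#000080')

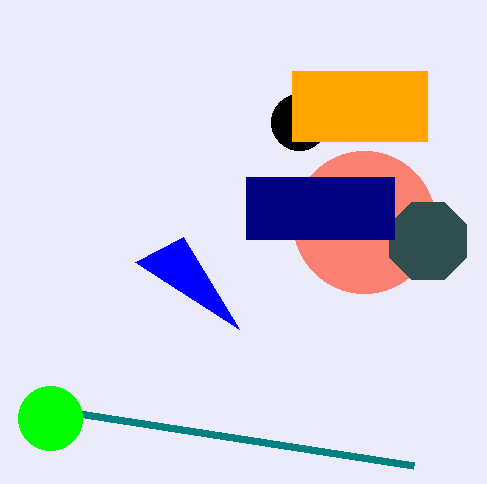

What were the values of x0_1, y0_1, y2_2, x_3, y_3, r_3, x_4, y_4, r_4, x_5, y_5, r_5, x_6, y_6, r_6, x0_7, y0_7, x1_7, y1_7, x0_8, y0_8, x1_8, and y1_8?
x0_1 = 414, y0_1 = 466, y2_2 = 329, x_3 = 364, y_3 = 222, r_3 = 71, x_4 = 428, y_4 = 241, r_4 = 42, x_5 = 299, y_5 = 122, r_5 = 28, x_6 = 50, y_6 = 418, r_6 = 32, x0_7 = 292, y0_7 = 71, x1_7 = 427, y1_7 = 141, x0_8 = 246, y0_8 = 177, x1_8 = 394, y1_8 = 239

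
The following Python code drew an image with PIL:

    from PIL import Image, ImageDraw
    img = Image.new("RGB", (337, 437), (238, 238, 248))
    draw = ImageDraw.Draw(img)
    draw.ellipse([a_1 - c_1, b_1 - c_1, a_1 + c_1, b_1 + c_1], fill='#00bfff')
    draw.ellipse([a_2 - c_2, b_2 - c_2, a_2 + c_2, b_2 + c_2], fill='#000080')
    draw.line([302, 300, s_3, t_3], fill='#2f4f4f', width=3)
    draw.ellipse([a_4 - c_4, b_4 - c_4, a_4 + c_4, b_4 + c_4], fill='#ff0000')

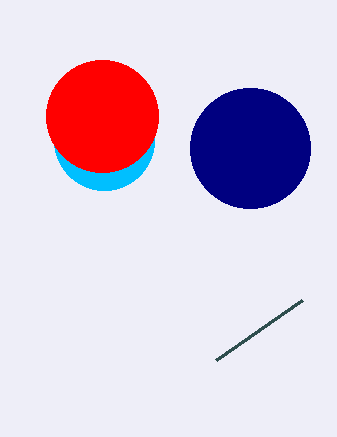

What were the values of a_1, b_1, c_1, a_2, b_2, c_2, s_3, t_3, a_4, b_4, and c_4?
a_1 = 104; b_1 = 140; c_1 = 50; a_2 = 250; b_2 = 148; c_2 = 60; s_3 = 216; t_3 = 360; a_4 = 102; b_4 = 116; c_4 = 56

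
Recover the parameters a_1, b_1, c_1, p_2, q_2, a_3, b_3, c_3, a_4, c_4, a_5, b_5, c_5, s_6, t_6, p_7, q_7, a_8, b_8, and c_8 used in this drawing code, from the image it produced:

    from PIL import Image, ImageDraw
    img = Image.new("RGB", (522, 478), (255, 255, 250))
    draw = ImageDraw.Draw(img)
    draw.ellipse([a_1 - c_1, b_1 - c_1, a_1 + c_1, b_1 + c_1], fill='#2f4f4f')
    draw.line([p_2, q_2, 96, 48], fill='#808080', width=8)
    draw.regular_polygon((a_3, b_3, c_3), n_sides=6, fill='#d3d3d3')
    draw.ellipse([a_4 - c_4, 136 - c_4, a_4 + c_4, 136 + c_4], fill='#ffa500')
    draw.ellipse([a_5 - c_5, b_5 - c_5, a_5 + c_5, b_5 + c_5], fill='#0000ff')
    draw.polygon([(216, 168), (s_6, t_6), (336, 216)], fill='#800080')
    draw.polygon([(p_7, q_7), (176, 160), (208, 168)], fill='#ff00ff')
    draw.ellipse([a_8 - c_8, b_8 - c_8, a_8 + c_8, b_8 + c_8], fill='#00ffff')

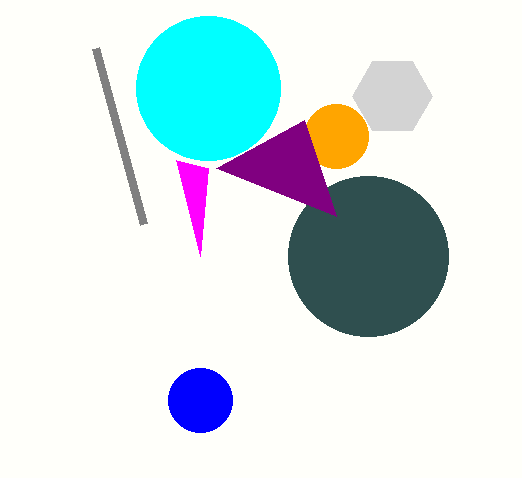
a_1 = 368; b_1 = 256; c_1 = 80; p_2 = 144; q_2 = 224; a_3 = 392; b_3 = 96; c_3 = 40; a_4 = 336; c_4 = 32; a_5 = 200; b_5 = 400; c_5 = 32; s_6 = 304; t_6 = 120; p_7 = 200; q_7 = 256; a_8 = 208; b_8 = 88; c_8 = 72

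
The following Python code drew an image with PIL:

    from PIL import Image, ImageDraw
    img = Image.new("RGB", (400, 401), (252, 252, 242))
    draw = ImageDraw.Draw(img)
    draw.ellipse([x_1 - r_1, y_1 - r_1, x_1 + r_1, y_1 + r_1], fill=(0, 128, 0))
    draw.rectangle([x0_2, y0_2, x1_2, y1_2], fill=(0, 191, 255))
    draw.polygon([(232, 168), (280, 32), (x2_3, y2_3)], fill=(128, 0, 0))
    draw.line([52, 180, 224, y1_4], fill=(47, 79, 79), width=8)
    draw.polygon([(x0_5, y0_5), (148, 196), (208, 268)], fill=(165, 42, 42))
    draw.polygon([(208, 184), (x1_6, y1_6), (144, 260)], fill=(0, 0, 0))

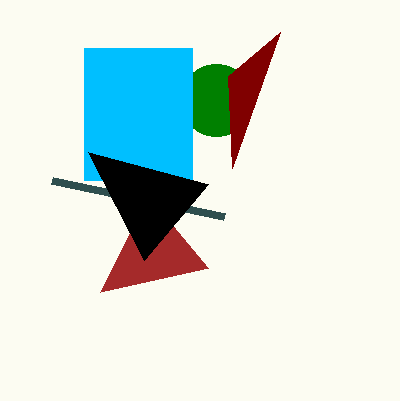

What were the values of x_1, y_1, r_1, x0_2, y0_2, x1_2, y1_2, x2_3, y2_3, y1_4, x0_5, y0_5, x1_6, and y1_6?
x_1 = 216
y_1 = 100
r_1 = 36
x0_2 = 84
y0_2 = 48
x1_2 = 192
y1_2 = 180
x2_3 = 228
y2_3 = 76
y1_4 = 216
x0_5 = 100
y0_5 = 292
x1_6 = 88
y1_6 = 152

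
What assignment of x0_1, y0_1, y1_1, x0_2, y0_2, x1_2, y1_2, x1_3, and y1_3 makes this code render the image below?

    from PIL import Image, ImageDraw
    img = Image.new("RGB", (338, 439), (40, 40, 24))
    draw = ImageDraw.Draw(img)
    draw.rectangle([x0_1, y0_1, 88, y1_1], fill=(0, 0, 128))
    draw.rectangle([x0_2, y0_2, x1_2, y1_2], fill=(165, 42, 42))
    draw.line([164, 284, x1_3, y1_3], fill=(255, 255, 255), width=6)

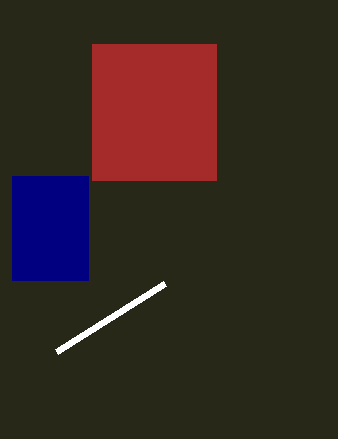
x0_1 = 12; y0_1 = 176; y1_1 = 280; x0_2 = 92; y0_2 = 44; x1_2 = 216; y1_2 = 180; x1_3 = 56; y1_3 = 352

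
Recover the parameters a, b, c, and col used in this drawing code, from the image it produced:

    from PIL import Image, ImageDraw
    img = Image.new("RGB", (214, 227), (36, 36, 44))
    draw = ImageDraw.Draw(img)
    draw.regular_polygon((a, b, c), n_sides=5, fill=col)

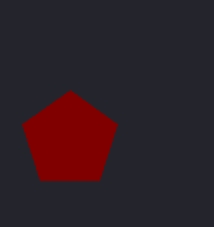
a = 70; b = 140; c = 50; col = 'maroon'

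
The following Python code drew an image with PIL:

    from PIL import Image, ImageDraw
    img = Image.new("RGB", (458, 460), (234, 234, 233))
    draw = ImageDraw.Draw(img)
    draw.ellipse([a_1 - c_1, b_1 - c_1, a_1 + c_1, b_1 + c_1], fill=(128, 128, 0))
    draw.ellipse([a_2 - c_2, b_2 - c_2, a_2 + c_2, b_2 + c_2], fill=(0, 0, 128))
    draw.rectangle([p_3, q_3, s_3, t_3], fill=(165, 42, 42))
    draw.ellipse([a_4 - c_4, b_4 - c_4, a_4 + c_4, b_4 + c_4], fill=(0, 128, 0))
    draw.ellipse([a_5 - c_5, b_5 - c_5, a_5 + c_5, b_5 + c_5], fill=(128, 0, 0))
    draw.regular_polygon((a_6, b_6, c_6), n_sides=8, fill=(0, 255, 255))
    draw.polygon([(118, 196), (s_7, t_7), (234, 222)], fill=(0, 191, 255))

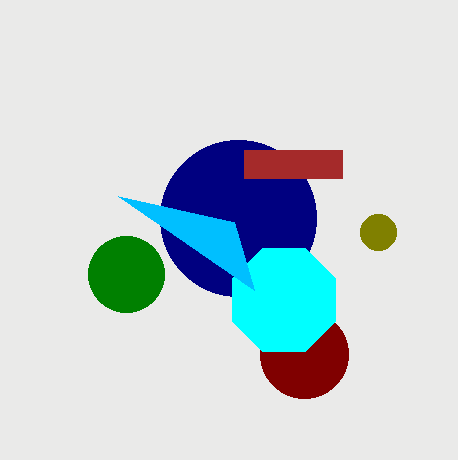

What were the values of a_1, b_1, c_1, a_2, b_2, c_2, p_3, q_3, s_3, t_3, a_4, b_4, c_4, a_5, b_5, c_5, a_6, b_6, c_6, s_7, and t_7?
a_1 = 378; b_1 = 232; c_1 = 18; a_2 = 238; b_2 = 218; c_2 = 78; p_3 = 244; q_3 = 150; s_3 = 342; t_3 = 178; a_4 = 126; b_4 = 274; c_4 = 38; a_5 = 304; b_5 = 354; c_5 = 44; a_6 = 284; b_6 = 300; c_6 = 56; s_7 = 254; t_7 = 290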